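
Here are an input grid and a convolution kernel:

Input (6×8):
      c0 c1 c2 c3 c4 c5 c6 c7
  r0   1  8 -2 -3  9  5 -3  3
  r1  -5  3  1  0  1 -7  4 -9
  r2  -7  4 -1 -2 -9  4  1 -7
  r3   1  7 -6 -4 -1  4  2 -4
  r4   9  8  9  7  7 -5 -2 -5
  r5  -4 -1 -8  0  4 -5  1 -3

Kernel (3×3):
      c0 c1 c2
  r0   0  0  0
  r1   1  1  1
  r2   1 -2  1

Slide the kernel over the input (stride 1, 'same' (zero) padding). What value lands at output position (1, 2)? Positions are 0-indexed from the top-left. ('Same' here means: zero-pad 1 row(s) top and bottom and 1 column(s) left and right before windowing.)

8

The receptive field on the zero-padded input at this output position is [8 -2 -3 / 3 1 0 / 4 -1 -2]. Elementwise product with the kernel and sum: 3·1 + 1·1 + 0·1 + 4·1 + -1·-2 + -2·1.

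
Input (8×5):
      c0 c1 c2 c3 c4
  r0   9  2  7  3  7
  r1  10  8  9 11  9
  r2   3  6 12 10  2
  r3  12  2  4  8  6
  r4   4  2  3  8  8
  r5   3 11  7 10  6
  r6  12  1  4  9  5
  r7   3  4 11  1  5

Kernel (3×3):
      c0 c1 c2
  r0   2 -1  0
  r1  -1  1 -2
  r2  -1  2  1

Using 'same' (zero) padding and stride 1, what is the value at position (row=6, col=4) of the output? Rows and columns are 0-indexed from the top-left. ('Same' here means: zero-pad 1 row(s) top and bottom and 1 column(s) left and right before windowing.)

19

The receptive field on the zero-padded input at this output position is [10 6 0 / 9 5 0 / 1 5 0]. Elementwise product with the kernel and sum: 10·2 + 6·-1 + 9·-1 + 5·1 + 0·-2 + 1·-1 + 5·2 + 0·1.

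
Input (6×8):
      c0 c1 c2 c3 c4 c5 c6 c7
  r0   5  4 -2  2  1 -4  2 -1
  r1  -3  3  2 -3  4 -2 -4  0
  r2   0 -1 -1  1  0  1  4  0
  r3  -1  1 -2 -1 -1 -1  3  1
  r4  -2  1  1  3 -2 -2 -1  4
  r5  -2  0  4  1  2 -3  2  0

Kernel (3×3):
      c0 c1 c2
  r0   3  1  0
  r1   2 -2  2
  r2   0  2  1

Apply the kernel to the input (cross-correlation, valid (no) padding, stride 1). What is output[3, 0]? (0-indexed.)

-2

The receptive field on the input at this output position is [-1 1 -2 / -2 1 1 / -2 0 4]. Elementwise product with the kernel and sum: -1·3 + 1·1 + -2·2 + 1·-2 + 1·2 + 0·2 + 4·1.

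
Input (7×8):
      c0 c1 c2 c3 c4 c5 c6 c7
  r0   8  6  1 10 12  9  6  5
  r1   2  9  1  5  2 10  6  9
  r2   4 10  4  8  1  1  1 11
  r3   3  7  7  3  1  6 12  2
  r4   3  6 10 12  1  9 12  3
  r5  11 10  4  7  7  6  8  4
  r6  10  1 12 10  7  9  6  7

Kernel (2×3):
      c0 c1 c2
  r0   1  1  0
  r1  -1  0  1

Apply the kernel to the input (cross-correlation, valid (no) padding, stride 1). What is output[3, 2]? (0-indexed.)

1

The receptive field on the input at this output position is [7 3 1 / 10 12 1]. Elementwise product with the kernel and sum: 7·1 + 3·1 + 10·-1 + 1·1.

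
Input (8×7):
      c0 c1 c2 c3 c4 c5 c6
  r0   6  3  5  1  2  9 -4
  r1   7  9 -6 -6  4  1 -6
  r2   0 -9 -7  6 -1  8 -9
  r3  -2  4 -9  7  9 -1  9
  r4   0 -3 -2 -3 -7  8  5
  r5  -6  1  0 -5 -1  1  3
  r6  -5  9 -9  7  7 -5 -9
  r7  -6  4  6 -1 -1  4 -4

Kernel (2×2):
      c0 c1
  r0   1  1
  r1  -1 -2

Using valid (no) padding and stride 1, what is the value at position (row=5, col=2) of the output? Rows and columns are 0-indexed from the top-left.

-10

The receptive field on the input at this output position is [0 -5 / -9 7]. Elementwise product with the kernel and sum: 0·1 + -5·1 + -9·-1 + 7·-2.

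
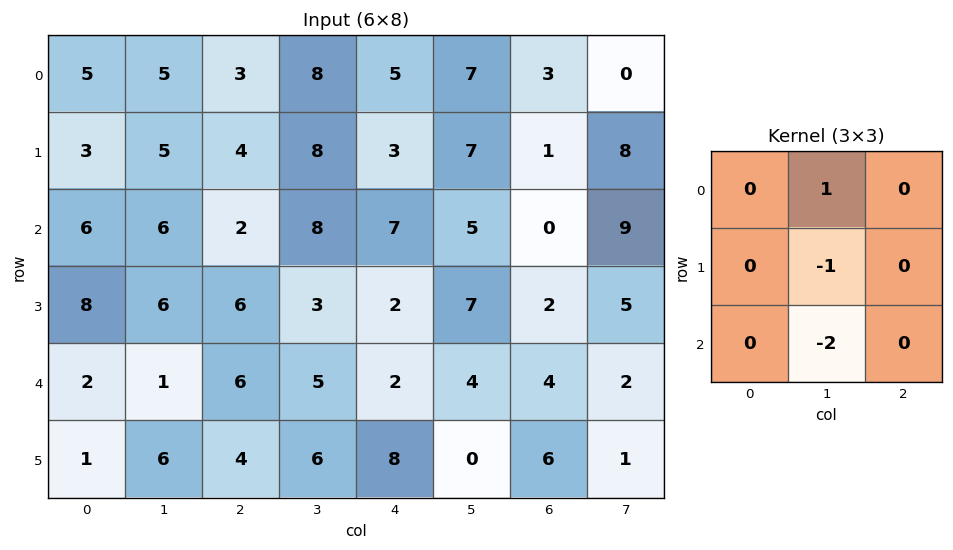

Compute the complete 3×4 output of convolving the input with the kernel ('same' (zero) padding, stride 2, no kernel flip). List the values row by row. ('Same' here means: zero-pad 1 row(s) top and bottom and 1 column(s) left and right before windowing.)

Output[0,0]: The receptive field on the zero-padded input at this output position is [0 0 0 / 0 5 5 / 0 3 5]. Elementwise product with the kernel and sum: 0·1 + 5·-1 + 3·-2.

-11 -11 -11 -5
-19 -10 -8 -3
4 -8 -16 -14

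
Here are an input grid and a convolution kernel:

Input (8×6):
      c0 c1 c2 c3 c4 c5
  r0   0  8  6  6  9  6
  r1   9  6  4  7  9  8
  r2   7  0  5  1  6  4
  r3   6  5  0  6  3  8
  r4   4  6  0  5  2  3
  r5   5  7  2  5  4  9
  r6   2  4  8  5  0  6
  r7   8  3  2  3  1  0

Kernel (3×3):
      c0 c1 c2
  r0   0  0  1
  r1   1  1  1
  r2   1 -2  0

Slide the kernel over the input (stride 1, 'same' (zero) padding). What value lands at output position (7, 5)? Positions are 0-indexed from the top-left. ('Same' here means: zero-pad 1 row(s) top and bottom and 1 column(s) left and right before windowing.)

The receptive field on the zero-padded input at this output position is [0 6 0 / 1 0 0 / 0 0 0]. Elementwise product with the kernel and sum: 0·1 + 1·1 + 0·1 + 0·1 + 0·1 + 0·-2.

1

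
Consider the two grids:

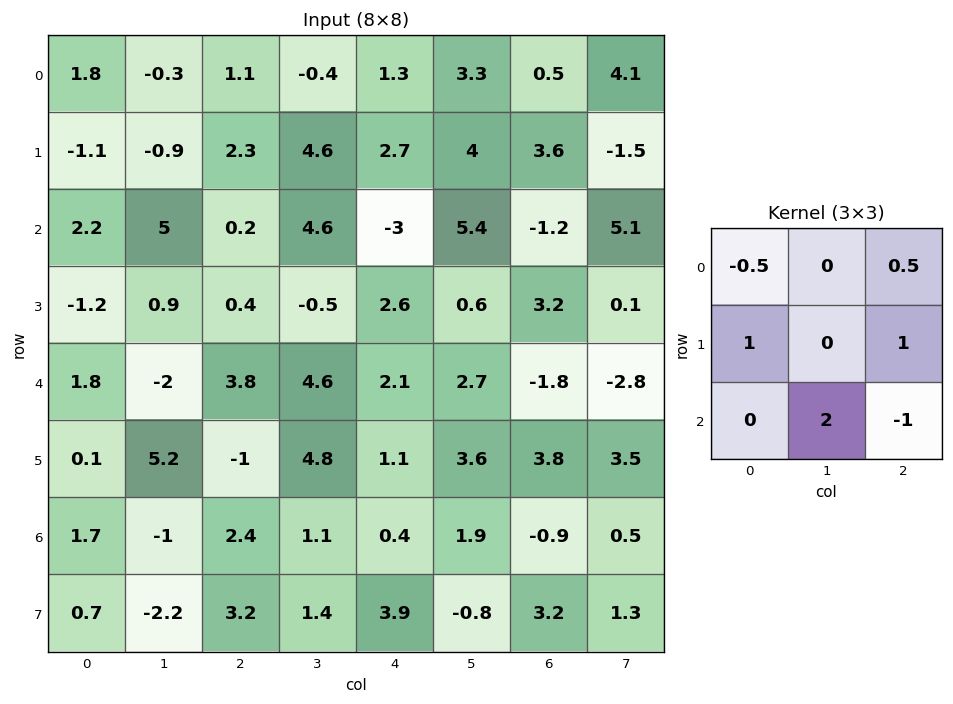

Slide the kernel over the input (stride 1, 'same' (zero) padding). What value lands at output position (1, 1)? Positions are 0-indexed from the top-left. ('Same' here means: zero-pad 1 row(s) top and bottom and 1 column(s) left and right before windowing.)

The receptive field on the zero-padded input at this output position is [1.8 -0.3 1.1 / -1.1 -0.9 2.3 / 2.2 5 0.2]. Elementwise product with the kernel and sum: 1.8·-0.5 + 1.1·0.5 + -1.1·1 + 2.3·1 + 5·2 + 0.2·-1.

10.65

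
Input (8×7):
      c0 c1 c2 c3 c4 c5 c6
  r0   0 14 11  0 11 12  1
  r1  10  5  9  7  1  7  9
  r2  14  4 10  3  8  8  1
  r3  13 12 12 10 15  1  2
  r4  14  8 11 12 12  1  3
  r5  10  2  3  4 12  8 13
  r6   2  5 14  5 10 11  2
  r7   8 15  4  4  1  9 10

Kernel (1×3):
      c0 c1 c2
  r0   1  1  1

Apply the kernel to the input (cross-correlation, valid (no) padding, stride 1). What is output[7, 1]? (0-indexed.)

23

The receptive field on the input at this output position is [15 4 4]. Elementwise product with the kernel and sum: 15·1 + 4·1 + 4·1.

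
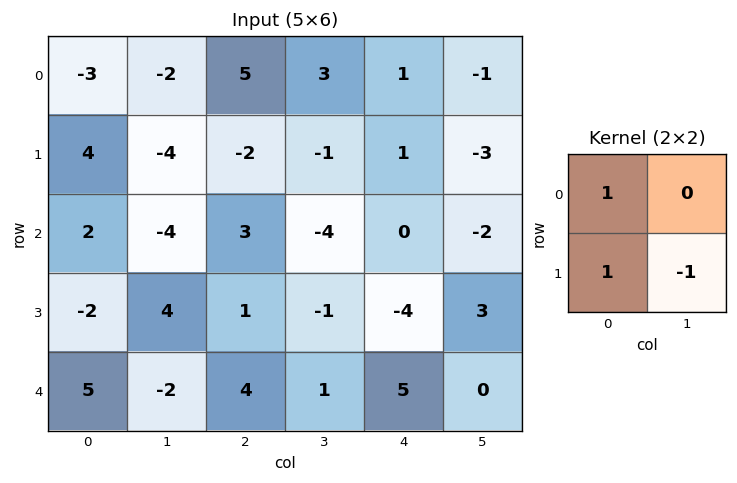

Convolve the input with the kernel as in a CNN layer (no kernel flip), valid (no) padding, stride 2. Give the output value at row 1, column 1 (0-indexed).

5

The receptive field on the input at this output position is [3 -4 / 1 -1]. Elementwise product with the kernel and sum: 3·1 + 1·1 + -1·-1.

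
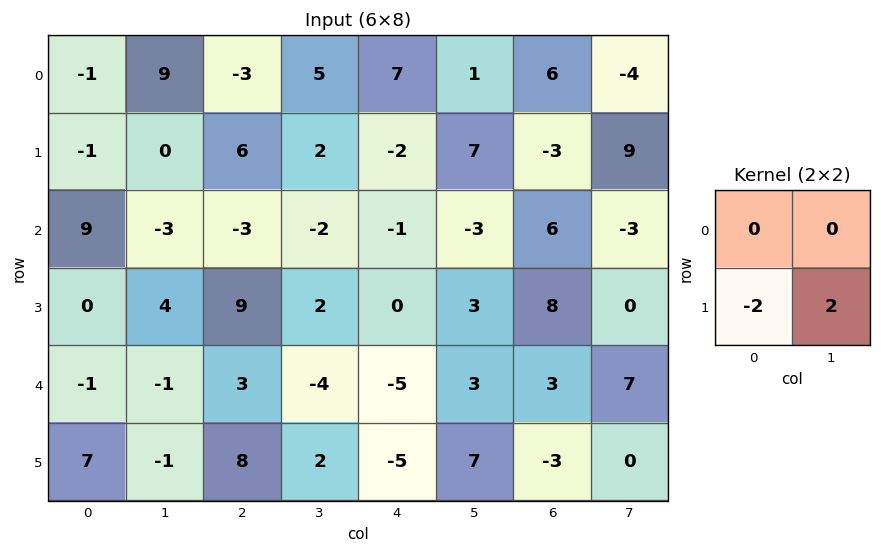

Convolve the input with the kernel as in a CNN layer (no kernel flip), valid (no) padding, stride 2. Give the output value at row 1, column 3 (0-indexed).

-16

The receptive field on the input at this output position is [6 -3 / 8 0]. Elementwise product with the kernel and sum: 8·-2 + 0·2.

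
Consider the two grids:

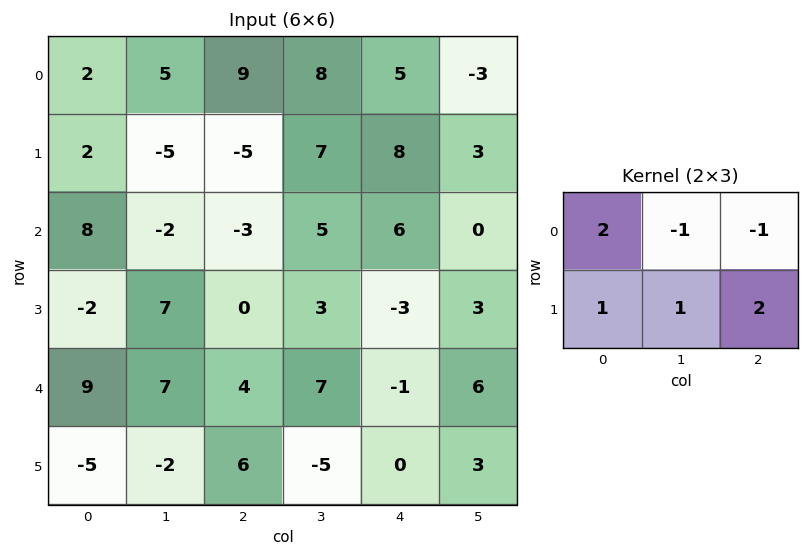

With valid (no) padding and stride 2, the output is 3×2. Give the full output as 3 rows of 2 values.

-23 23
26 -20
12 3

Output[0,0]: The receptive field on the input at this output position is [2 5 9 / 2 -5 -5]. Elementwise product with the kernel and sum: 2·2 + 5·-1 + 9·-1 + 2·1 + -5·1 + -5·2.
Output[0,1]: The receptive field on the input at this output position is [9 8 5 / -5 7 8]. Elementwise product with the kernel and sum: 9·2 + 8·-1 + 5·-1 + -5·1 + 7·1 + 8·2.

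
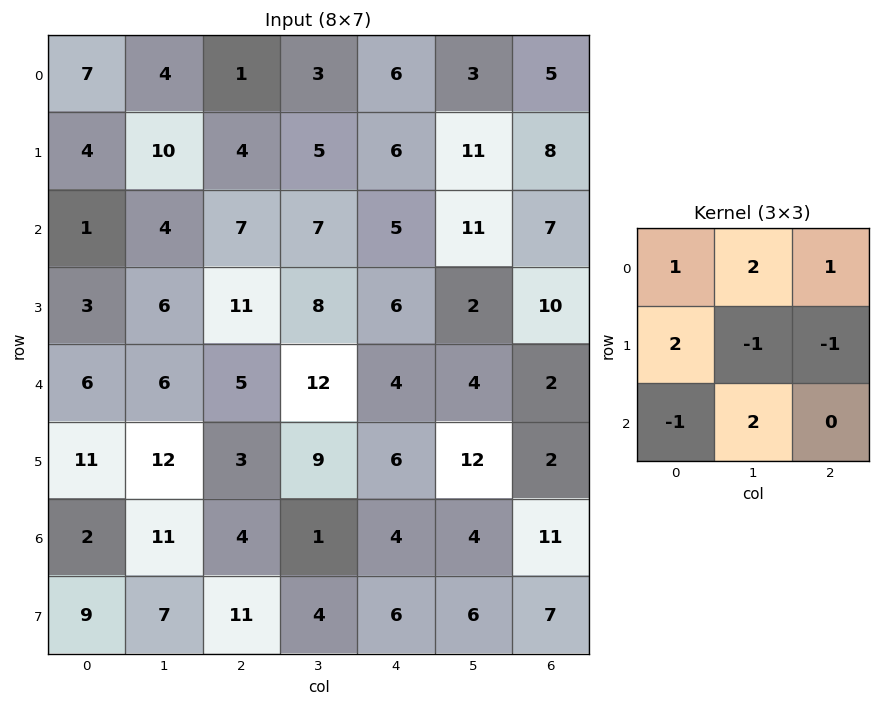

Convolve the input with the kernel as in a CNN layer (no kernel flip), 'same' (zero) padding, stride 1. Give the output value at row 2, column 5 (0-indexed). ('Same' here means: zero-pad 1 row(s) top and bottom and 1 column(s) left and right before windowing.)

The receptive field on the zero-padded input at this output position is [6 11 8 / 5 11 7 / 6 2 10]. Elementwise product with the kernel and sum: 6·1 + 11·2 + 8·1 + 5·2 + 11·-1 + 7·-1 + 6·-1 + 2·2.

26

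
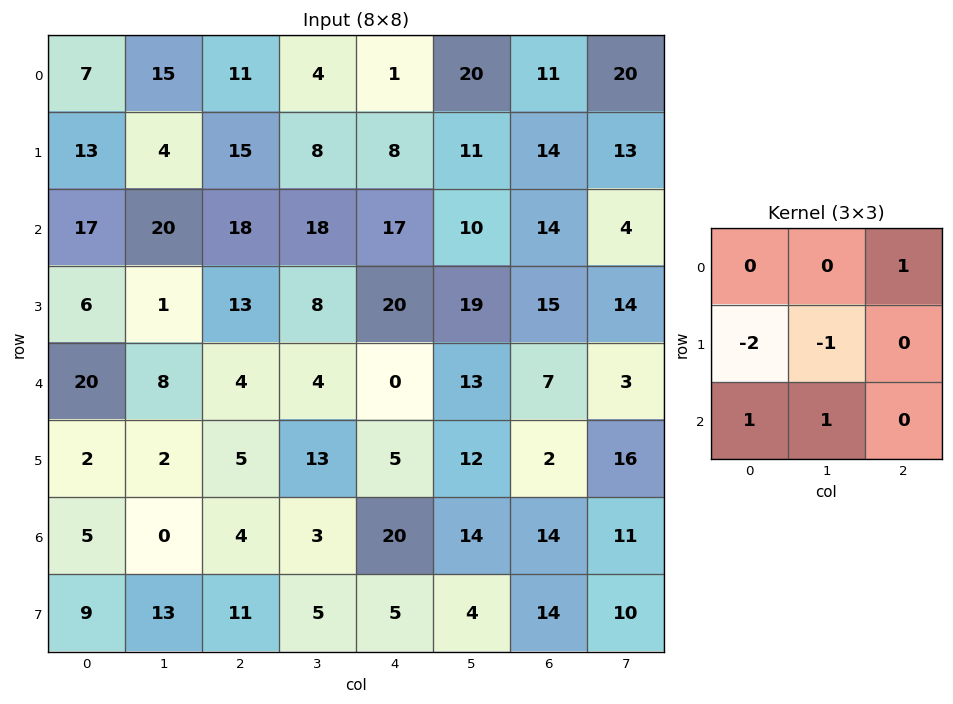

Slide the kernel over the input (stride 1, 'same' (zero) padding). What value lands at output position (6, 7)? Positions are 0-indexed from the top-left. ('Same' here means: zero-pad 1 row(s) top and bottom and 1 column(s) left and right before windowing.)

-15

The receptive field on the zero-padded input at this output position is [2 16 0 / 14 11 0 / 14 10 0]. Elementwise product with the kernel and sum: 0·1 + 14·-2 + 11·-1 + 14·1 + 10·1.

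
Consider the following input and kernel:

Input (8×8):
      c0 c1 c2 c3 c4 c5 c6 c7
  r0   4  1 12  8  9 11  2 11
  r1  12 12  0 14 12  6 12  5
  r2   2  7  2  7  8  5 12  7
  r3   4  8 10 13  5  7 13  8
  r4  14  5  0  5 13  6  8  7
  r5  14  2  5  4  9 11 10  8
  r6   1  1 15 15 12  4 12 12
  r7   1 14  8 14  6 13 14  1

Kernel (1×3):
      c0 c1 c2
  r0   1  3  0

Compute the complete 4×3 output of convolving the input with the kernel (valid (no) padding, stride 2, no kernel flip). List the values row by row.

Output[0,0]: The receptive field on the input at this output position is [4 1 12]. Elementwise product with the kernel and sum: 4·1 + 1·3.

7 36 42
23 23 23
29 15 31
4 60 24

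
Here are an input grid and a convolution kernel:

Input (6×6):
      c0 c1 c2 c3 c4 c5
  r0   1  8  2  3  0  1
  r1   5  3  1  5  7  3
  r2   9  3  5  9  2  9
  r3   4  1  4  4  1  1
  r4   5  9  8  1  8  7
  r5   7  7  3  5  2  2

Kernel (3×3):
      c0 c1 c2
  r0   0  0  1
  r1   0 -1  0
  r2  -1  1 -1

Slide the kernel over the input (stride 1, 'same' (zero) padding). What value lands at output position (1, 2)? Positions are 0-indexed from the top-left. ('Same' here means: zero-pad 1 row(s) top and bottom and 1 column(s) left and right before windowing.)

-5

The receptive field on the zero-padded input at this output position is [8 2 3 / 3 1 5 / 3 5 9]. Elementwise product with the kernel and sum: 3·1 + 1·-1 + 3·-1 + 5·1 + 9·-1.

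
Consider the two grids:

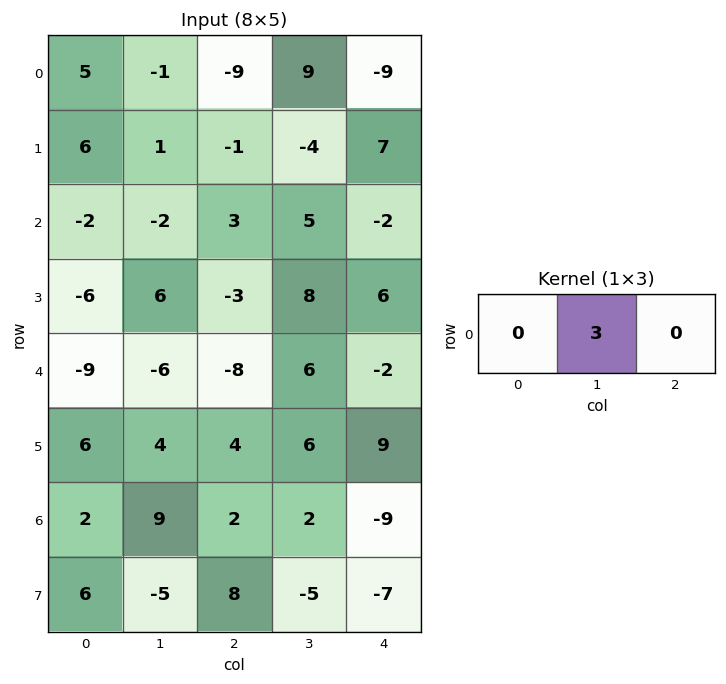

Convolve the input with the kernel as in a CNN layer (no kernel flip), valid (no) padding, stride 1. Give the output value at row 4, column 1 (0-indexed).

-24

The receptive field on the input at this output position is [-6 -8 6]. Elementwise product with the kernel and sum: -8·3.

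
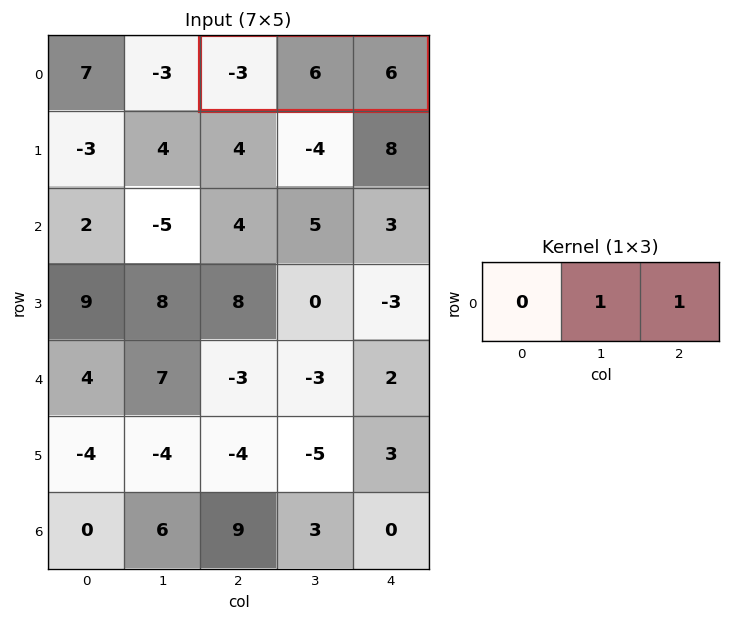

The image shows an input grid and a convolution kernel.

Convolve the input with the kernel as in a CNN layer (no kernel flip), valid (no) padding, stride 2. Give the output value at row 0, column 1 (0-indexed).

12

The receptive field on the input at this output position is [-3 6 6]. Elementwise product with the kernel and sum: 6·1 + 6·1.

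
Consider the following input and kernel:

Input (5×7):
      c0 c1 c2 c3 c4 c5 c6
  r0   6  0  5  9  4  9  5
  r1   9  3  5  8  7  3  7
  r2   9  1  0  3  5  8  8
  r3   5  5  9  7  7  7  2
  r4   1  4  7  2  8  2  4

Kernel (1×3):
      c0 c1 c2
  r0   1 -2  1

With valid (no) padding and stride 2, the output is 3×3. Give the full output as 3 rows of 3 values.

Output[0,0]: The receptive field on the input at this output position is [6 0 5]. Elementwise product with the kernel and sum: 6·1 + 0·-2 + 5·1.

11 -9 -9
7 -1 -3
0 11 8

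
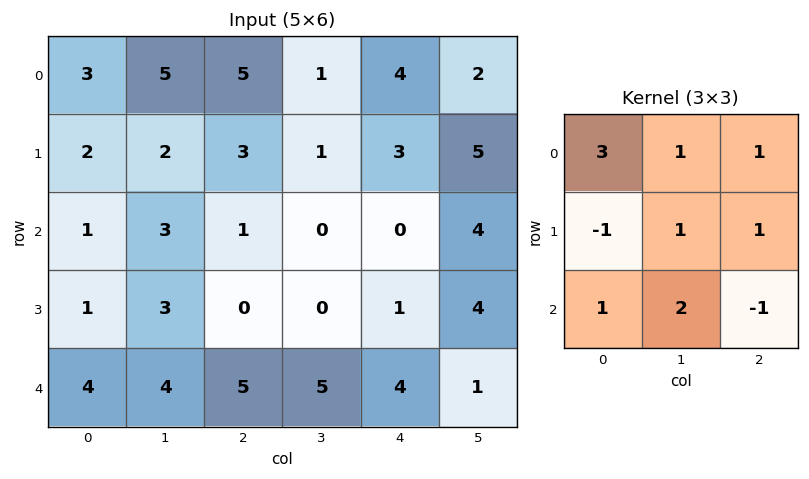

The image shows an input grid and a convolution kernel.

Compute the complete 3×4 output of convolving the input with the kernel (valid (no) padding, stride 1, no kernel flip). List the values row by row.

Output[0,0]: The receptive field on the input at this output position is [3 5 5 / 2 2 3 / 1 3 1]. Elementwise product with the kernel and sum: 3·3 + 5·1 + 5·1 + 2·-1 + 2·1 + 3·1 + 1·1 + 3·2 + 1·-1.
Output[0,1]: The receptive field on the input at this output position is [5 5 1 / 2 3 1 / 3 1 0]. Elementwise product with the kernel and sum: 5·3 + 5·1 + 1·1 + 2·-1 + 3·1 + 1·1 + 3·1 + 1·2 + 0·-1.

28 28 22 12
21 11 11 13
16 16 15 21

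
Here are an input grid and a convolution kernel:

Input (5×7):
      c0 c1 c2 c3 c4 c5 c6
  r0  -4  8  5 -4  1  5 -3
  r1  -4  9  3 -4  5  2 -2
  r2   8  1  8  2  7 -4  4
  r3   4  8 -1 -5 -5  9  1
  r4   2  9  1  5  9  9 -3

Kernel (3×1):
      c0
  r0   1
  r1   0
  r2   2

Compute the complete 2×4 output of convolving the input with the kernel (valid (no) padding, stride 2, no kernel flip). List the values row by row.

12 21 15 5
12 10 25 -2

Output[0,0]: The receptive field on the input at this output position is [-4 / -4 / 8]. Elementwise product with the kernel and sum: -4·1 + 8·2.
Output[0,1]: The receptive field on the input at this output position is [5 / 3 / 8]. Elementwise product with the kernel and sum: 5·1 + 8·2.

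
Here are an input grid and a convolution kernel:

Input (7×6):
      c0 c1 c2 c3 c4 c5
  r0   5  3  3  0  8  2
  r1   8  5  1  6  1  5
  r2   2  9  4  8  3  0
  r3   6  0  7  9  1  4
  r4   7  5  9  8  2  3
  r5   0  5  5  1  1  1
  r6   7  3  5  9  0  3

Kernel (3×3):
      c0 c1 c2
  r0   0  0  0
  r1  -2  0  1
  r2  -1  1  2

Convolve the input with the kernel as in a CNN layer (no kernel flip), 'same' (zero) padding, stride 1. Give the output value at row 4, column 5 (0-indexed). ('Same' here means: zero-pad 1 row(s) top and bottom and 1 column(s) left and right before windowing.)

The receptive field on the zero-padded input at this output position is [1 4 0 / 2 3 0 / 1 1 0]. Elementwise product with the kernel and sum: 2·-2 + 0·1 + 1·-1 + 1·1 + 0·2.

-4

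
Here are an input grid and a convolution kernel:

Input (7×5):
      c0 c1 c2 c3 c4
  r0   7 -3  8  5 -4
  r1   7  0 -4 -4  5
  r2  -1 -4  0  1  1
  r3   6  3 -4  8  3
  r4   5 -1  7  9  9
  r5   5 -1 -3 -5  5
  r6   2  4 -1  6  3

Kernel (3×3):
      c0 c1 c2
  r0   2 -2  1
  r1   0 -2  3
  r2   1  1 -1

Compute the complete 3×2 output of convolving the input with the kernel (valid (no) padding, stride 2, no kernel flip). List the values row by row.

11 25
-15 -1
19 32

Output[0,0]: The receptive field on the input at this output position is [7 -3 8 / 7 0 -4 / -1 -4 0]. Elementwise product with the kernel and sum: 7·2 + -3·-2 + 8·1 + 0·-2 + -4·3 + -1·1 + -4·1 + 0·-1.
Output[0,1]: The receptive field on the input at this output position is [8 5 -4 / -4 -4 5 / 0 1 1]. Elementwise product with the kernel and sum: 8·2 + 5·-2 + -4·1 + -4·-2 + 5·3 + 0·1 + 1·1 + 1·-1.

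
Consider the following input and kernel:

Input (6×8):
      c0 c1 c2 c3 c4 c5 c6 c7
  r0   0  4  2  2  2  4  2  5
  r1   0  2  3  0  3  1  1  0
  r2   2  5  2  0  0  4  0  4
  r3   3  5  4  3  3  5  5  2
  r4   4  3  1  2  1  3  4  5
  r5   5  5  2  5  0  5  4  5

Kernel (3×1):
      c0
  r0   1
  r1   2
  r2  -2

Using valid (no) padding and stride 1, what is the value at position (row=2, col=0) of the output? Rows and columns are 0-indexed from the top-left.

0

The receptive field on the input at this output position is [2 / 3 / 4]. Elementwise product with the kernel and sum: 2·1 + 3·2 + 4·-2.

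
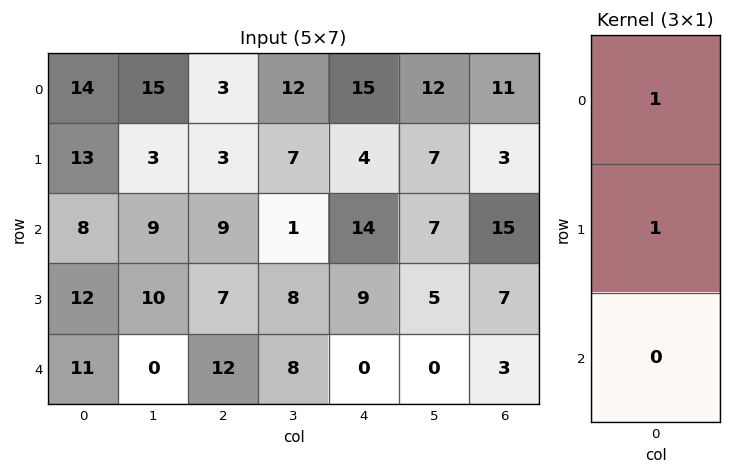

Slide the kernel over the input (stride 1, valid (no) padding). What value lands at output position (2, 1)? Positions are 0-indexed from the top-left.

The receptive field on the input at this output position is [9 / 10 / 0]. Elementwise product with the kernel and sum: 9·1 + 10·1.

19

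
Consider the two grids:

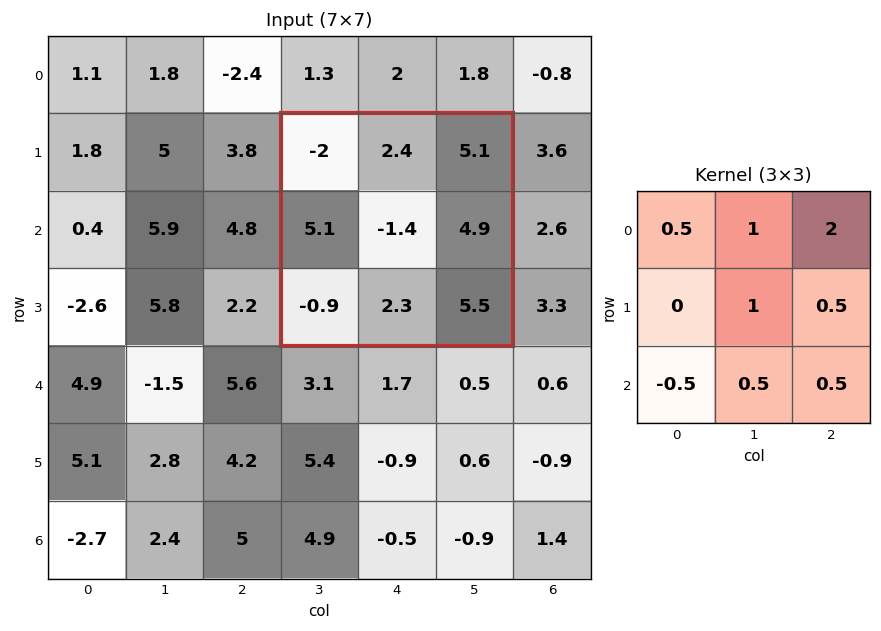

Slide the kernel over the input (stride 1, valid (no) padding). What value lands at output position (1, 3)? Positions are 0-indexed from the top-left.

The receptive field on the input at this output position is [-2 2.4 5.1 / 5.1 -1.4 4.9 / -0.9 2.3 5.5]. Elementwise product with the kernel and sum: -2·0.5 + 2.4·1 + 5.1·2 + -1.4·1 + 4.9·0.5 + -0.9·-0.5 + 2.3·0.5 + 5.5·0.5.

17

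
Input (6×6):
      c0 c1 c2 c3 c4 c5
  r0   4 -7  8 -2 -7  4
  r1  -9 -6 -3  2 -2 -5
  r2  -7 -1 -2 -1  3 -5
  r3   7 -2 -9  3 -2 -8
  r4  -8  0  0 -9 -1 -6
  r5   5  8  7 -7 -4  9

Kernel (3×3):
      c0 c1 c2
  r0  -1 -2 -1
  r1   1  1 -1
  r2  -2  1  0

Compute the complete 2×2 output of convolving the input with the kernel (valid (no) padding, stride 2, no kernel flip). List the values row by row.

Output[0,0]: The receptive field on the input at this output position is [4 -7 8 / -9 -6 -3 / -7 -1 -2]. Elementwise product with the kernel and sum: 4·-1 + -7·-2 + 8·-1 + -9·1 + -6·1 + -3·-1 + -7·-2 + -1·1.
Output[0,1]: The receptive field on the input at this output position is [8 -2 -7 / -3 2 -2 / -2 -1 3]. Elementwise product with the kernel and sum: 8·-1 + -2·-2 + -7·-1 + -3·1 + 2·1 + -2·-1 + -2·-2 + -1·1.

3 7
41 -12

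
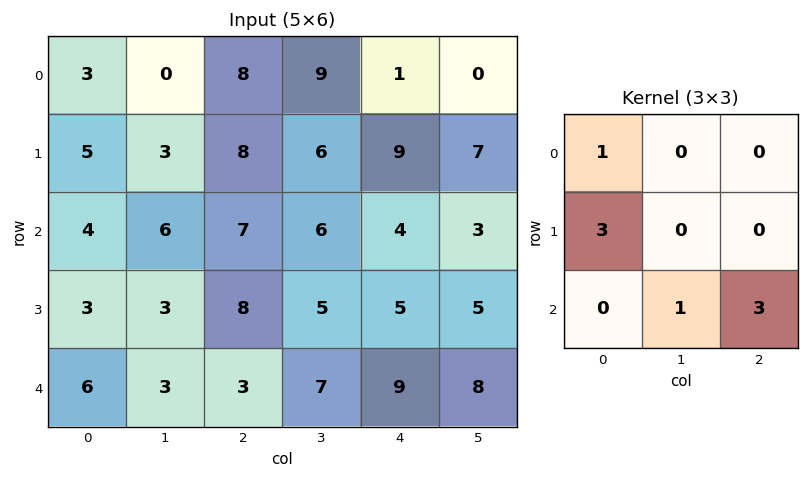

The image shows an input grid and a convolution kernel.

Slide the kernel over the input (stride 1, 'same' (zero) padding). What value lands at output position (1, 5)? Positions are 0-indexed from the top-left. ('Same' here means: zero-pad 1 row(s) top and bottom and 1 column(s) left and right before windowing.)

The receptive field on the zero-padded input at this output position is [1 0 0 / 9 7 0 / 4 3 0]. Elementwise product with the kernel and sum: 1·1 + 9·3 + 3·1 + 0·3.

31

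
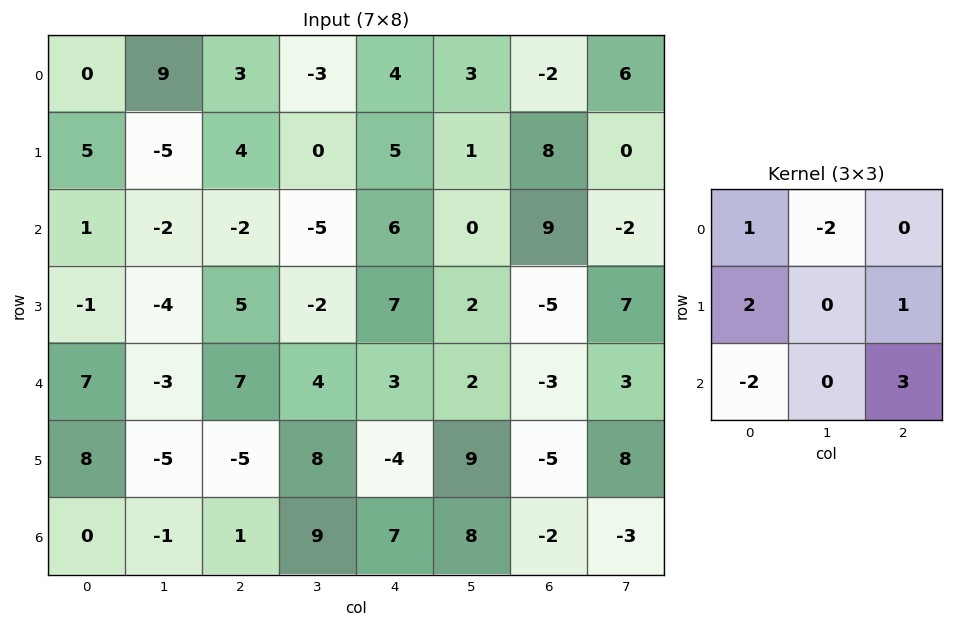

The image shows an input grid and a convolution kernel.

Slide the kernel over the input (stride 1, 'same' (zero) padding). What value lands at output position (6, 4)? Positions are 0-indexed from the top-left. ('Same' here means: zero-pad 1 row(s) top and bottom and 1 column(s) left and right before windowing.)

42

The receptive field on the zero-padded input at this output position is [8 -4 9 / 9 7 8 / 0 0 0]. Elementwise product with the kernel and sum: 8·1 + -4·-2 + 9·2 + 8·1 + 0·-2 + 0·3.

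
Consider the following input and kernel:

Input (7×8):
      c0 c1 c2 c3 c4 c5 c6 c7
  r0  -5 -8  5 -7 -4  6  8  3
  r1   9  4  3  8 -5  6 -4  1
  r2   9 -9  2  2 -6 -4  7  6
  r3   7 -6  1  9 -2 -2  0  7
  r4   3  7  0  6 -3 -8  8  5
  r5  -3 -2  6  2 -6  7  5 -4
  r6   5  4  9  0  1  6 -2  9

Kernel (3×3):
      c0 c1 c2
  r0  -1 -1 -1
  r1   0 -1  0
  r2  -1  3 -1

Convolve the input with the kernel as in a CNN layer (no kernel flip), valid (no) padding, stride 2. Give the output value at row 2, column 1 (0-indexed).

-15

The receptive field on the input at this output position is [0 6 -3 / 6 2 -6 / 9 0 1]. Elementwise product with the kernel and sum: 0·-1 + 6·-1 + -3·-1 + 2·-1 + 9·-1 + 0·3 + 1·-1.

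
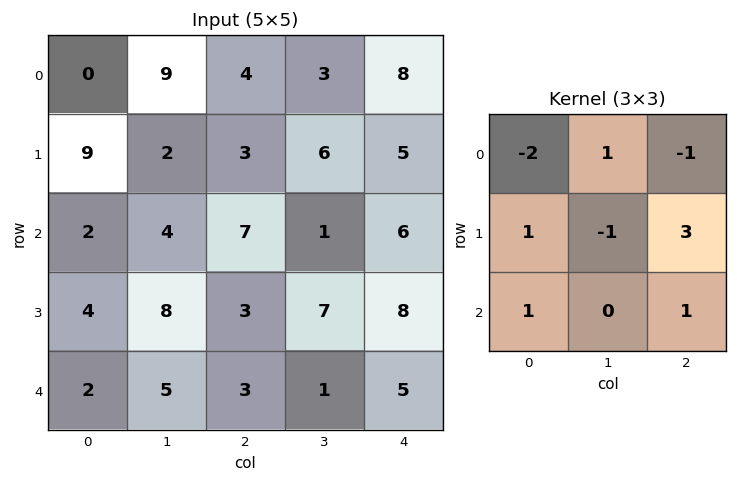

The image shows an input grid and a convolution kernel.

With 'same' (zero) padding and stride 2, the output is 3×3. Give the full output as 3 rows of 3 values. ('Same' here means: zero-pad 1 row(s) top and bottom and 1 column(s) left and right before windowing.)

29 22 1
25 8 -5
9 -15 -10

Output[0,0]: The receptive field on the zero-padded input at this output position is [0 0 0 / 0 0 9 / 0 9 2]. Elementwise product with the kernel and sum: 0·-2 + 0·1 + 0·-1 + 0·1 + 0·-1 + 9·3 + 0·1 + 2·1.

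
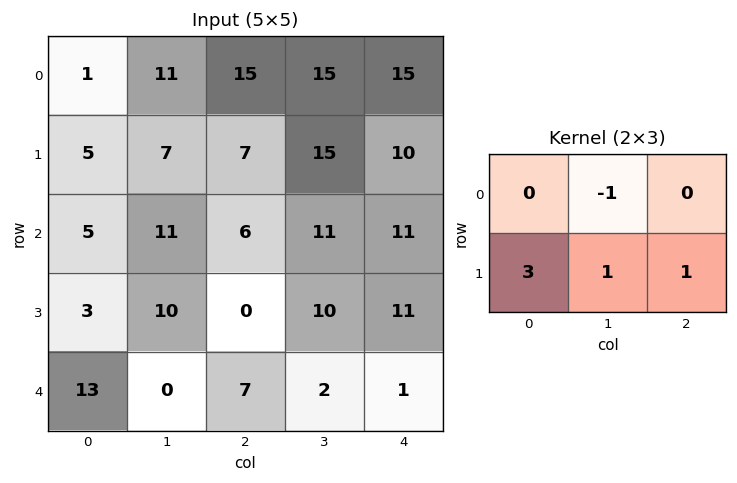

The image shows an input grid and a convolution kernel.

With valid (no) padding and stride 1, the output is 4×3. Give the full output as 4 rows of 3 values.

Output[0,0]: The receptive field on the input at this output position is [1 11 15 / 5 7 7]. Elementwise product with the kernel and sum: 11·-1 + 5·3 + 7·1 + 7·1.
Output[0,1]: The receptive field on the input at this output position is [11 15 15 / 7 7 15]. Elementwise product with the kernel and sum: 15·-1 + 7·3 + 7·1 + 15·1.

18 28 31
25 43 25
8 34 10
36 9 14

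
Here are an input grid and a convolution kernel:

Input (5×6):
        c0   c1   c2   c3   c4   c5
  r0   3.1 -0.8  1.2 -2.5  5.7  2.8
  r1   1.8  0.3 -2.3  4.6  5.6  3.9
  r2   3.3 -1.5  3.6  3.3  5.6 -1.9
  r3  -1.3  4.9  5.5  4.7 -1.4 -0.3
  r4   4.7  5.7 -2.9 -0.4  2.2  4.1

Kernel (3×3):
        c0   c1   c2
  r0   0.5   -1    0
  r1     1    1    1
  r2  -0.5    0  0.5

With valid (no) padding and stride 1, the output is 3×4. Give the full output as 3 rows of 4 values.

Output[0,0]: The receptive field on the input at this output position is [3.1 -0.8 1.2 / 1.8 0.3 -2.3 / 3.3 -1.5 3.6]. Elementwise product with the kernel and sum: 3.1·0.5 + -0.8·-1 + 1.8·1 + 0.3·1 + -2.3·1 + 3.3·-0.5 + 3.6·0.5.
Output[0,1]: The receptive field on the input at this output position is [-0.8 1.2 -2.5 / 0.3 -2.3 4.6 / -1.5 3.6 3.3]. Elementwise product with the kernel and sum: -0.8·0.5 + 1.2·-1 + 0.3·1 + -2.3·1 + 4.6·1 + -1.5·-0.5 + 3.3·0.5.

2.3 3.4 12 4.55
9.4 7.75 3.3 1.2
8.45 7.7 9.85 1.3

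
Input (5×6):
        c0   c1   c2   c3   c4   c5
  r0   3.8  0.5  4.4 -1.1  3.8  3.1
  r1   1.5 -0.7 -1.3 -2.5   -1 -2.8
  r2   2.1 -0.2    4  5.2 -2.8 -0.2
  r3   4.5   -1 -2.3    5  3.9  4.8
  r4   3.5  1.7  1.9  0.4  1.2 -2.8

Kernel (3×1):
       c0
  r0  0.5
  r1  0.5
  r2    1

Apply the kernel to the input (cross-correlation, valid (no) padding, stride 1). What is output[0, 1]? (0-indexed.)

The receptive field on the input at this output position is [0.5 / -0.7 / -0.2]. Elementwise product with the kernel and sum: 0.5·0.5 + -0.7·0.5 + -0.2·1.

-0.3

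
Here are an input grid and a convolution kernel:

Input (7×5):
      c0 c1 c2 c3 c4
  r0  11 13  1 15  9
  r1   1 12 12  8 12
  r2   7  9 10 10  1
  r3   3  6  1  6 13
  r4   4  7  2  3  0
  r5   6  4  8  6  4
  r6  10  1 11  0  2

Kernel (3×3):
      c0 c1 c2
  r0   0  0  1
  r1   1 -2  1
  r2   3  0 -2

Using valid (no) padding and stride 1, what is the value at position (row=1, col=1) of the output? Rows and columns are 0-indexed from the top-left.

The receptive field on the input at this output position is [12 12 8 / 9 10 10 / 6 1 6]. Elementwise product with the kernel and sum: 8·1 + 9·1 + 10·-2 + 10·1 + 6·3 + 6·-2.

13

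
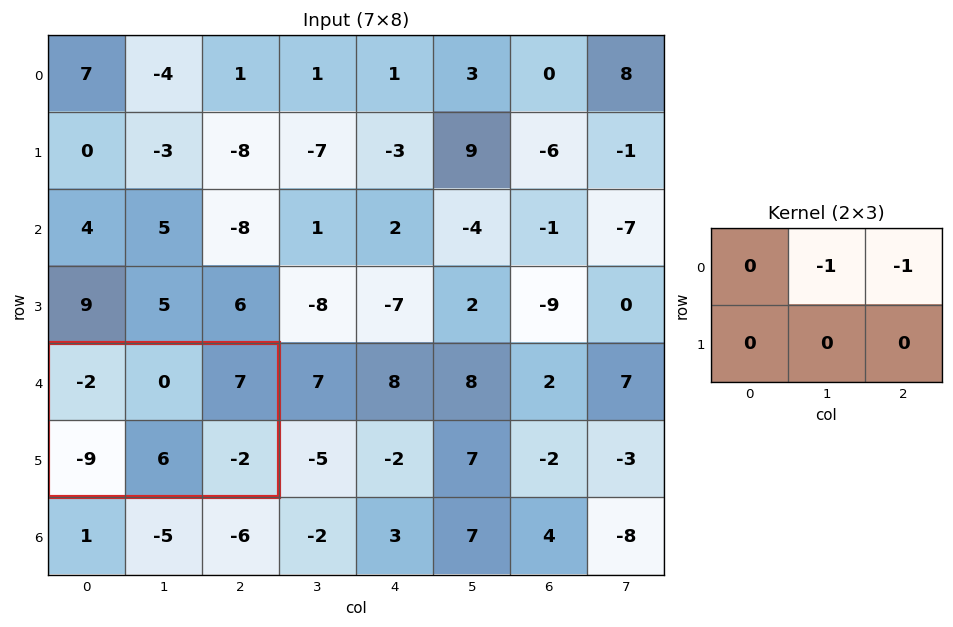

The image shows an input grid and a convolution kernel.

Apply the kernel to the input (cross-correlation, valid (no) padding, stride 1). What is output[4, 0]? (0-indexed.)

-7

The receptive field on the input at this output position is [-2 0 7 / -9 6 -2]. Elementwise product with the kernel and sum: 0·-1 + 7·-1.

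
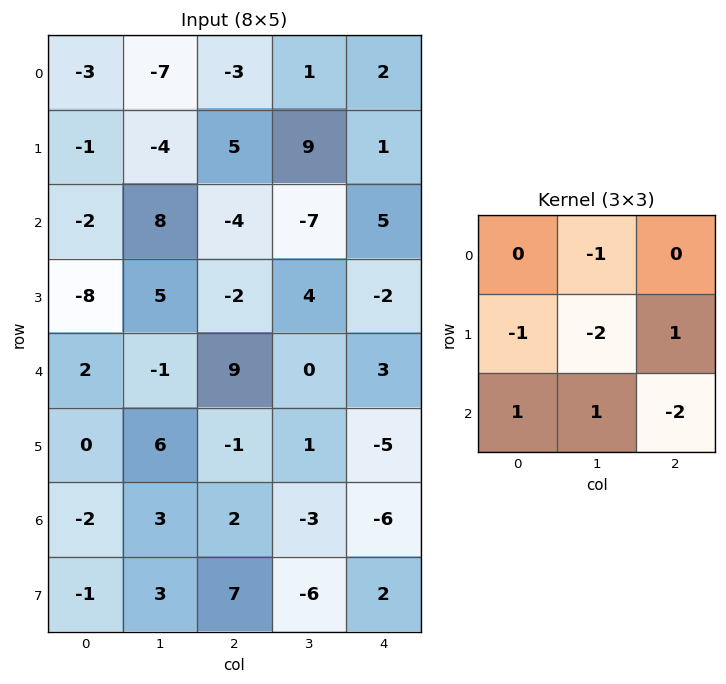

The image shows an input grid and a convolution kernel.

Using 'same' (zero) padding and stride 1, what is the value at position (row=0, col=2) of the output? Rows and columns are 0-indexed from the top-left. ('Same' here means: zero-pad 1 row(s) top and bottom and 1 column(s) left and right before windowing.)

-3

The receptive field on the zero-padded input at this output position is [0 0 0 / -7 -3 1 / -4 5 9]. Elementwise product with the kernel and sum: 0·-1 + -7·-1 + -3·-2 + 1·1 + -4·1 + 5·1 + 9·-2.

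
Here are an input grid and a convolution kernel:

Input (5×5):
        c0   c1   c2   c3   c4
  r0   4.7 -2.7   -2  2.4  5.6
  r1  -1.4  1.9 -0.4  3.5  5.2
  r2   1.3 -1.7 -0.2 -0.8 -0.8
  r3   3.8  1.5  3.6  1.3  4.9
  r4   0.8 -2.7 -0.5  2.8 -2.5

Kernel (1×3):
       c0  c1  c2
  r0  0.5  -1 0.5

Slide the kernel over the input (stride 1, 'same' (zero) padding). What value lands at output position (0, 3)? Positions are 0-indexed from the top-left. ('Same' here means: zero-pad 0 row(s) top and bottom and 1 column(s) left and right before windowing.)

The receptive field on the zero-padded input at this output position is [-2 2.4 5.6]. Elementwise product with the kernel and sum: -2·0.5 + 2.4·-1 + 5.6·0.5.

-0.6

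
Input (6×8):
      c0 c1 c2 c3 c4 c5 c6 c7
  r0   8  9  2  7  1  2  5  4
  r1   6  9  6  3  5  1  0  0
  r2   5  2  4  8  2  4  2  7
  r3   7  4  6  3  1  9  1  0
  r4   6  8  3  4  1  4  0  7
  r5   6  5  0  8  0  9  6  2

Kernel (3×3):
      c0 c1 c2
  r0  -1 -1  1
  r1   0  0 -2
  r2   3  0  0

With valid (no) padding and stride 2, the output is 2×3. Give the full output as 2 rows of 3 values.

-12 -6 8
3 -3 -3

Output[0,0]: The receptive field on the input at this output position is [8 9 2 / 6 9 6 / 5 2 4]. Elementwise product with the kernel and sum: 8·-1 + 9·-1 + 2·1 + 6·-2 + 5·3.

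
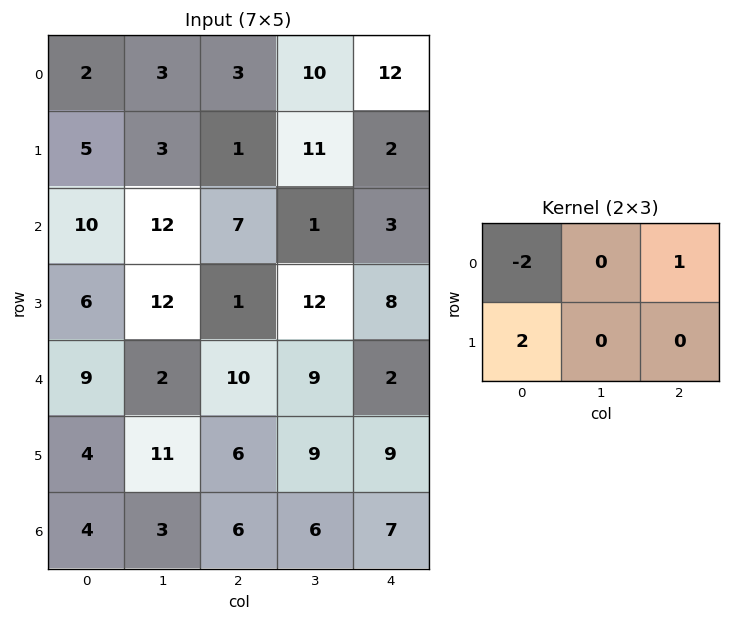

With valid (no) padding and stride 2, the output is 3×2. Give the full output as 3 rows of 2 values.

9 8
-1 -9
0 -6

Output[0,0]: The receptive field on the input at this output position is [2 3 3 / 5 3 1]. Elementwise product with the kernel and sum: 2·-2 + 3·1 + 5·2.
Output[0,1]: The receptive field on the input at this output position is [3 10 12 / 1 11 2]. Elementwise product with the kernel and sum: 3·-2 + 12·1 + 1·2.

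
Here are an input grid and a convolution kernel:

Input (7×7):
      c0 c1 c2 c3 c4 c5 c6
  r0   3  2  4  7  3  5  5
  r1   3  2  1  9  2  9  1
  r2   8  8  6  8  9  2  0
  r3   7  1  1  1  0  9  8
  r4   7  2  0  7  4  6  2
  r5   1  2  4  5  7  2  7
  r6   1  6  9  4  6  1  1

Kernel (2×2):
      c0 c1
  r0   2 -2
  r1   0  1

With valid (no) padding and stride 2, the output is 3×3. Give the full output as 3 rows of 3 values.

4 3 5
1 -3 23
12 -9 -2

Output[0,0]: The receptive field on the input at this output position is [3 2 / 3 2]. Elementwise product with the kernel and sum: 3·2 + 2·-2 + 2·1.
Output[0,1]: The receptive field on the input at this output position is [4 7 / 1 9]. Elementwise product with the kernel and sum: 4·2 + 7·-2 + 9·1.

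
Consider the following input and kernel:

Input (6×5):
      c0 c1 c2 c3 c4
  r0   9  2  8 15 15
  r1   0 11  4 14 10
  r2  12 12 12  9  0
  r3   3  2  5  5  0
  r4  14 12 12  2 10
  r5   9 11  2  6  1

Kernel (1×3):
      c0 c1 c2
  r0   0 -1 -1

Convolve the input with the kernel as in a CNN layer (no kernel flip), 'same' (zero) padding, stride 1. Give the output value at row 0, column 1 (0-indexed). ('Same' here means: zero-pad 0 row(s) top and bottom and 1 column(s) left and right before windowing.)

-10

The receptive field on the zero-padded input at this output position is [9 2 8]. Elementwise product with the kernel and sum: 2·-1 + 8·-1.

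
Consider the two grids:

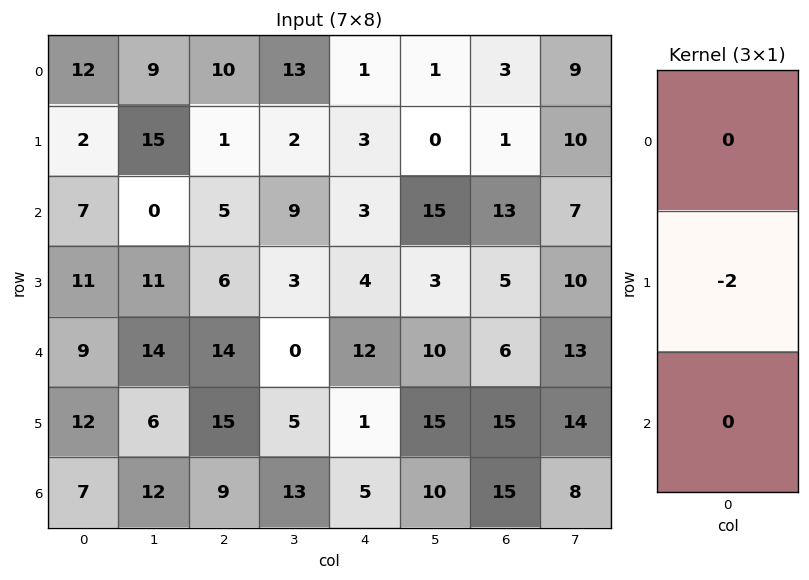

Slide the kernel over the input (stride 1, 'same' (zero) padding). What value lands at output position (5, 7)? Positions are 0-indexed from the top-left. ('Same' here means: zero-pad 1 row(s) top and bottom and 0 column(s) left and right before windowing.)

The receptive field on the zero-padded input at this output position is [13 / 14 / 8]. Elementwise product with the kernel and sum: 14·-2.

-28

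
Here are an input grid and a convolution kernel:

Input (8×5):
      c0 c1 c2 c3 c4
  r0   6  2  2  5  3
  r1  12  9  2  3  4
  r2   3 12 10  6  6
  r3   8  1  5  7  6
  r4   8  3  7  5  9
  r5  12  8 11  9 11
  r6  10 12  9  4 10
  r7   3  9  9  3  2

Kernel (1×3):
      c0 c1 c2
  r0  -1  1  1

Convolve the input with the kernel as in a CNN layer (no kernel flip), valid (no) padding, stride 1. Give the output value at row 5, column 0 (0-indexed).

7

The receptive field on the input at this output position is [12 8 11]. Elementwise product with the kernel and sum: 12·-1 + 8·1 + 11·1.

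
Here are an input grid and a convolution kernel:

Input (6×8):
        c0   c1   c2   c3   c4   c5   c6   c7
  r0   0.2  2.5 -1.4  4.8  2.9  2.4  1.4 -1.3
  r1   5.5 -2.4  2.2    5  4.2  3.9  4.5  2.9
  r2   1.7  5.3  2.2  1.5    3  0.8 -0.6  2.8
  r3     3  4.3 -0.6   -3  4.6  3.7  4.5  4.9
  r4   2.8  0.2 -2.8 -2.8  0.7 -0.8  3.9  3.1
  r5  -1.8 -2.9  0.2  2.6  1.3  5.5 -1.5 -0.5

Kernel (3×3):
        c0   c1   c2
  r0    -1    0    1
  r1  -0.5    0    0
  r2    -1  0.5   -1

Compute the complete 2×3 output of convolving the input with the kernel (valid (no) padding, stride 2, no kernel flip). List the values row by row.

Output[0,0]: The receptive field on the input at this output position is [0.2 2.5 -1.4 / 5.5 -2.4 2.2 / 1.7 5.3 2.2]. Elementwise product with the kernel and sum: 0.2·-1 + -1.4·1 + 5.5·-0.5 + 1.7·-1 + 5.3·0.5 + 2.2·-1.
Output[0,1]: The receptive field on the input at this output position is [-1.4 4.8 2.9 / 2.2 5 4.2 / 2.2 1.5 3]. Elementwise product with the kernel and sum: -1.4·-1 + 2.9·1 + 2.2·-0.5 + 2.2·-1 + 1.5·0.5 + 3·-1.

-5.6 -1.25 -5.6
-0.9 1.8 -10.9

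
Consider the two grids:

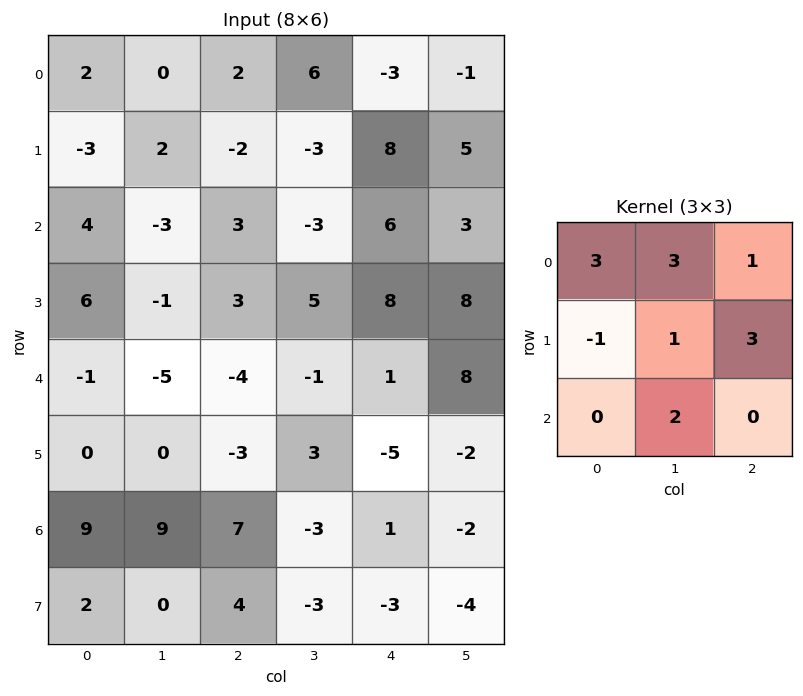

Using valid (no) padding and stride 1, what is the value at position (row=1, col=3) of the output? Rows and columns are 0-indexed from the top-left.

The receptive field on the input at this output position is [-3 8 5 / -3 6 3 / 5 8 8]. Elementwise product with the kernel and sum: -3·3 + 8·3 + 5·1 + -3·-1 + 6·1 + 3·3 + 8·2.

54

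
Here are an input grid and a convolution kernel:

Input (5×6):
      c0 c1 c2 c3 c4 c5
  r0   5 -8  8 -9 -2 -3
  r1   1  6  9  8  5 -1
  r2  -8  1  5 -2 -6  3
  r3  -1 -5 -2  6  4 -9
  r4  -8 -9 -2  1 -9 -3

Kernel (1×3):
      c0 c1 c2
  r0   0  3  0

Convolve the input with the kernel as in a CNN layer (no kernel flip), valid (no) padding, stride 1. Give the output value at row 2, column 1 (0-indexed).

15

The receptive field on the input at this output position is [1 5 -2]. Elementwise product with the kernel and sum: 5·3.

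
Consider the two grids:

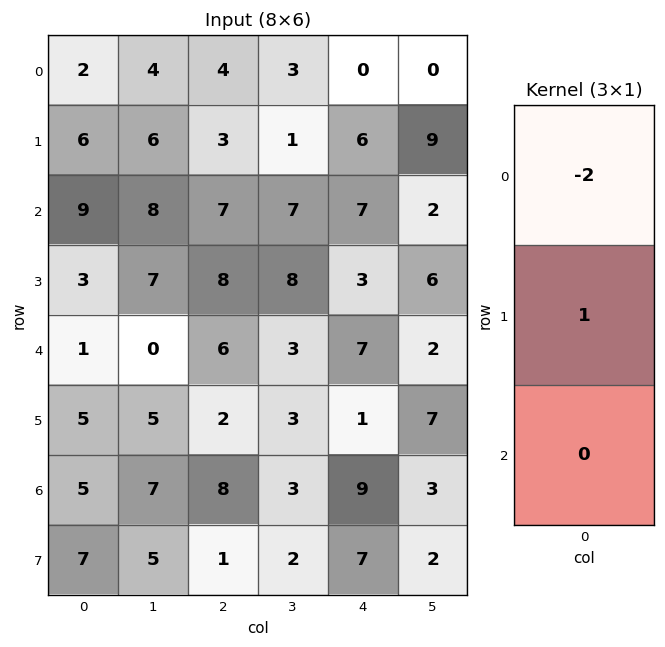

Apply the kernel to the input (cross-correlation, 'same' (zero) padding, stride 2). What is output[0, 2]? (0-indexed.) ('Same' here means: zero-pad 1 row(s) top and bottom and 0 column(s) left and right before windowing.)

The receptive field on the zero-padded input at this output position is [0 / 0 / 6]. Elementwise product with the kernel and sum: 0·-2 + 0·1.

0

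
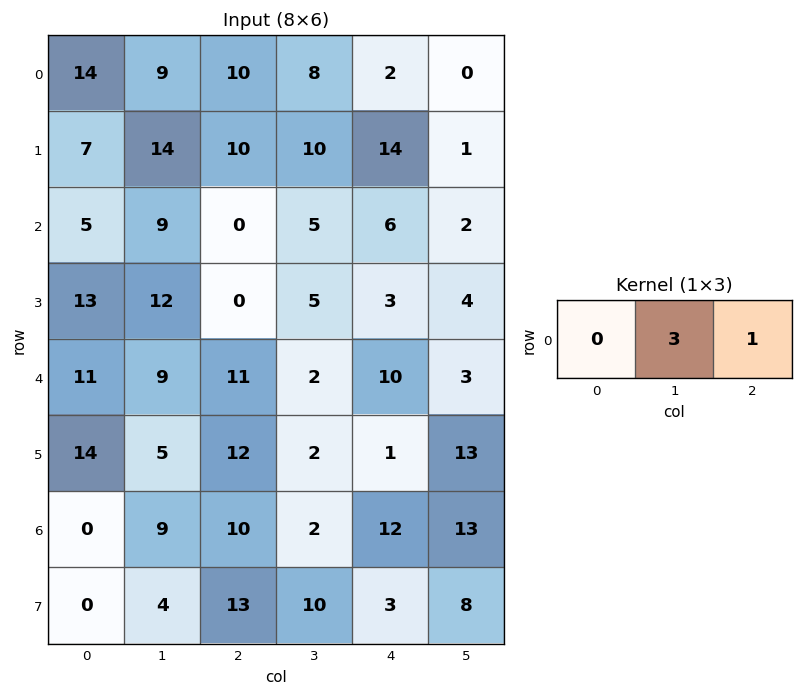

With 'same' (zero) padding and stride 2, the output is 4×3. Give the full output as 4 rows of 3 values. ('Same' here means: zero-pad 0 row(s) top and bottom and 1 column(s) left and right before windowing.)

51 38 6
24 5 20
42 35 33
9 32 49

Output[0,0]: The receptive field on the zero-padded input at this output position is [0 14 9]. Elementwise product with the kernel and sum: 14·3 + 9·1.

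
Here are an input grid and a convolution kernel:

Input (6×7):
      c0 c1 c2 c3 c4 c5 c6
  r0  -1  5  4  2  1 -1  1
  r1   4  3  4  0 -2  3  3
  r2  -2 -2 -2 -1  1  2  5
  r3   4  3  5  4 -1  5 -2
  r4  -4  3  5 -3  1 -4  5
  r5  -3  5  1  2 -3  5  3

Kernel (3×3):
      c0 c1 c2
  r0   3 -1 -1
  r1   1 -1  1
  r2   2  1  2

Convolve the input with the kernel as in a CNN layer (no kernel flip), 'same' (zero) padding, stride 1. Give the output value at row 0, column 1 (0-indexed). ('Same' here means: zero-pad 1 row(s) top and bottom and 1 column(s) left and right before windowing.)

The receptive field on the zero-padded input at this output position is [0 0 0 / -1 5 4 / 4 3 4]. Elementwise product with the kernel and sum: 0·3 + 0·-1 + 0·-1 + -1·1 + 5·-1 + 4·1 + 4·2 + 3·1 + 4·2.

17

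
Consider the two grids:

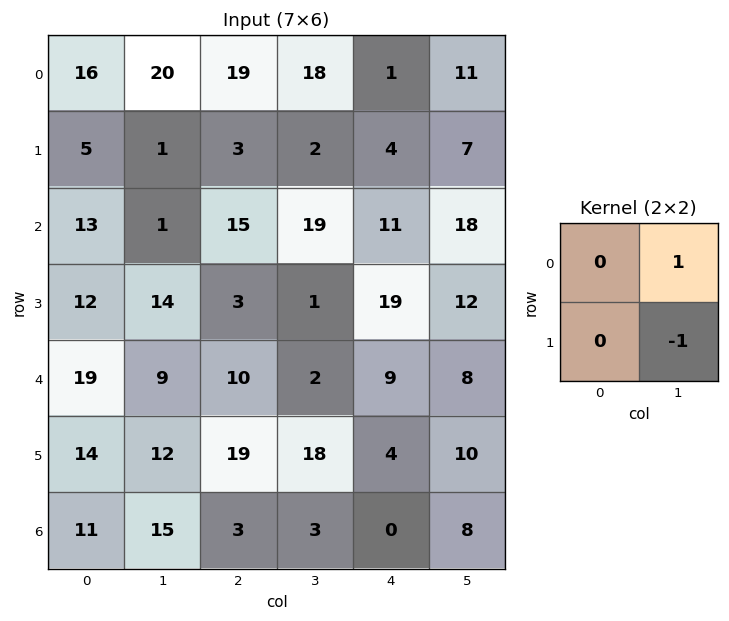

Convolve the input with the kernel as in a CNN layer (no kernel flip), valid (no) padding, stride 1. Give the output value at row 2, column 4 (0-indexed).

The receptive field on the input at this output position is [11 18 / 19 12]. Elementwise product with the kernel and sum: 18·1 + 12·-1.

6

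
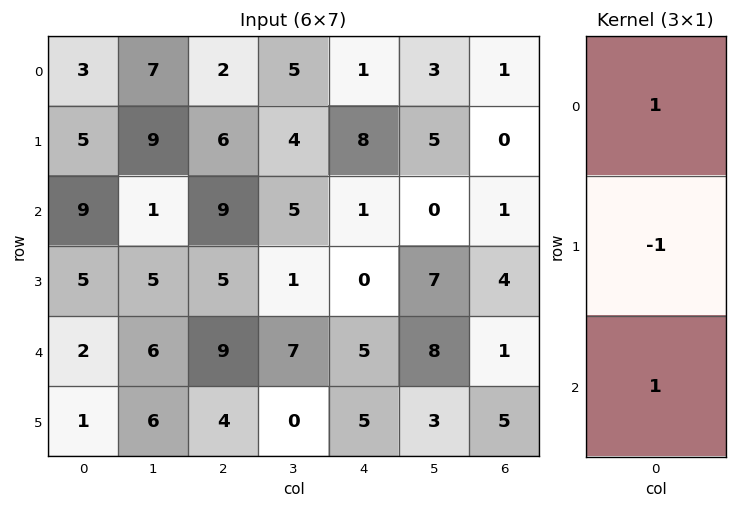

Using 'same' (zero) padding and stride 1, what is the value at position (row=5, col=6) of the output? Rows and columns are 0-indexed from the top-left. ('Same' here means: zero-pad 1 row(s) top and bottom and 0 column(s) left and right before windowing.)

-4

The receptive field on the zero-padded input at this output position is [1 / 5 / 0]. Elementwise product with the kernel and sum: 1·1 + 5·-1 + 0·1.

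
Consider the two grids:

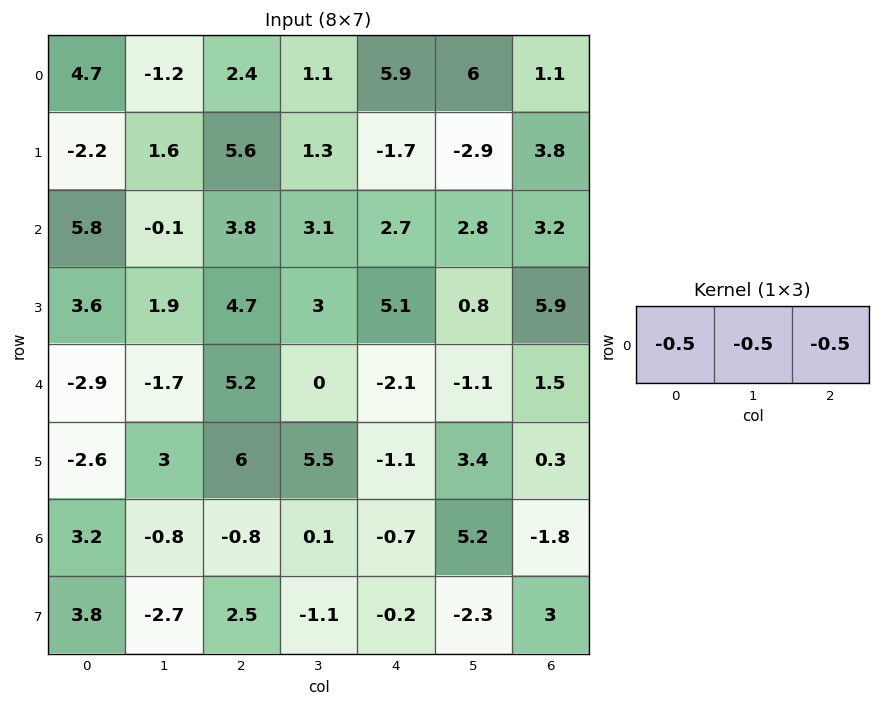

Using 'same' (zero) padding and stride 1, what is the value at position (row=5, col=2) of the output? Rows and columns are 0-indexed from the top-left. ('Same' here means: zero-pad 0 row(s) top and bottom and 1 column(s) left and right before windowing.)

The receptive field on the zero-padded input at this output position is [3 6 5.5]. Elementwise product with the kernel and sum: 3·-0.5 + 6·-0.5 + 5.5·-0.5.

-7.25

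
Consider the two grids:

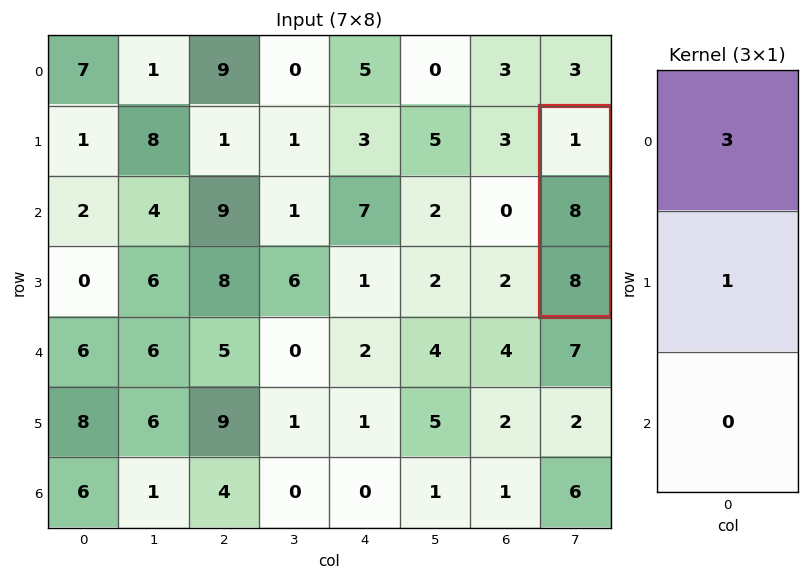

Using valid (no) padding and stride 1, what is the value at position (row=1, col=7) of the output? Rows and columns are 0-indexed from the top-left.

11

The receptive field on the input at this output position is [1 / 8 / 8]. Elementwise product with the kernel and sum: 1·3 + 8·1.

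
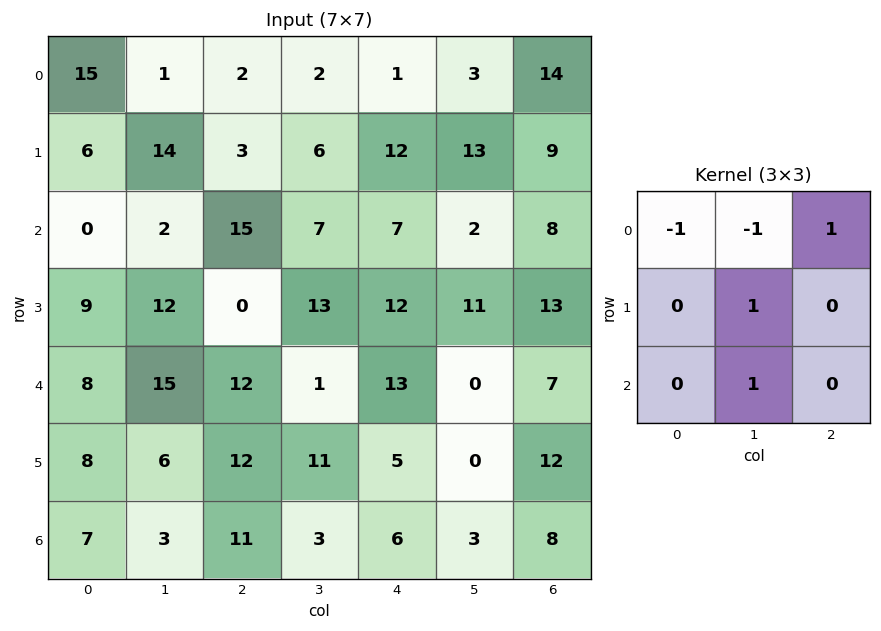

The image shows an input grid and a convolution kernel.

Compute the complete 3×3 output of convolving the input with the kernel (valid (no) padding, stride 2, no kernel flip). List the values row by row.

2 10 25
40 -1 10
-2 14 -3

Output[0,0]: The receptive field on the input at this output position is [15 1 2 / 6 14 3 / 0 2 15]. Elementwise product with the kernel and sum: 15·-1 + 1·-1 + 2·1 + 14·1 + 2·1.
Output[0,1]: The receptive field on the input at this output position is [2 2 1 / 3 6 12 / 15 7 7]. Elementwise product with the kernel and sum: 2·-1 + 2·-1 + 1·1 + 6·1 + 7·1.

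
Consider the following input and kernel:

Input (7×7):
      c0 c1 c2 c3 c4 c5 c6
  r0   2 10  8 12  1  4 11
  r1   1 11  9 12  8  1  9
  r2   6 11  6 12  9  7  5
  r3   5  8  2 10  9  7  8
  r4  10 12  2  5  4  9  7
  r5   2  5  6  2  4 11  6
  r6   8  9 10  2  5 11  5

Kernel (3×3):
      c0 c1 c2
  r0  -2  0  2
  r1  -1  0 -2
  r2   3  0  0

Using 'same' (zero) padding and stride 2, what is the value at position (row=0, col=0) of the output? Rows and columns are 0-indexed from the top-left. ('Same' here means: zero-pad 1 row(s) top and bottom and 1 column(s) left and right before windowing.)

The receptive field on the zero-padded input at this output position is [0 0 0 / 0 2 10 / 0 1 11]. Elementwise product with the kernel and sum: 0·-2 + 0·2 + 0·-1 + 10·-2 + 0·3.

-20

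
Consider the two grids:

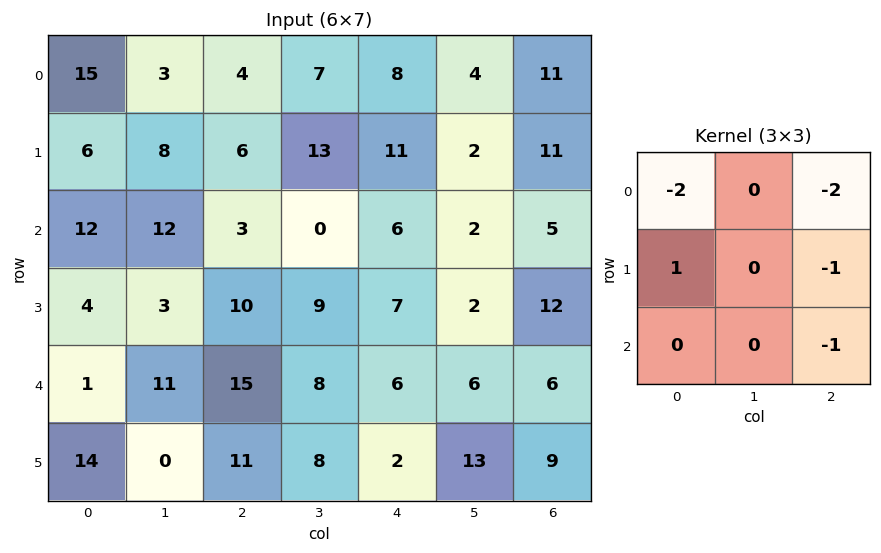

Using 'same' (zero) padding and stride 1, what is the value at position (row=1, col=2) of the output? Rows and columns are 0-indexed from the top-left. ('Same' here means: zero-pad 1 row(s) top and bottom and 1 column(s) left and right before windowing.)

-25

The receptive field on the zero-padded input at this output position is [3 4 7 / 8 6 13 / 12 3 0]. Elementwise product with the kernel and sum: 3·-2 + 7·-2 + 8·1 + 13·-1 + 0·-1.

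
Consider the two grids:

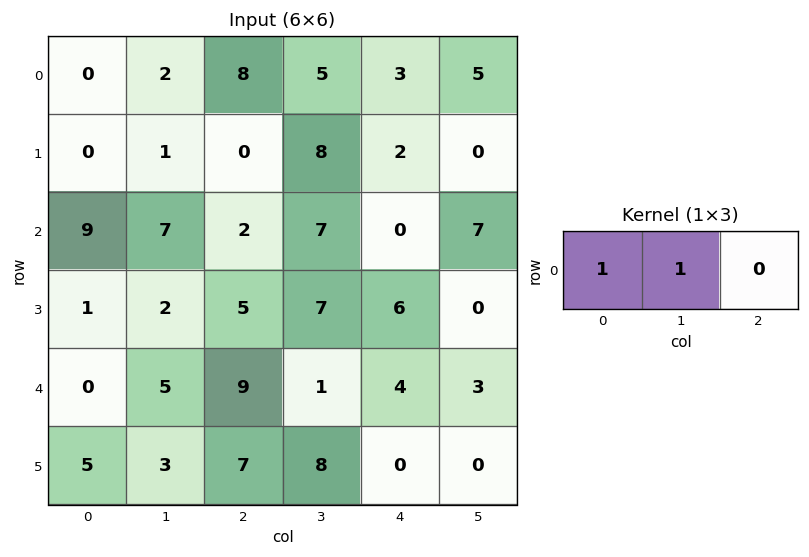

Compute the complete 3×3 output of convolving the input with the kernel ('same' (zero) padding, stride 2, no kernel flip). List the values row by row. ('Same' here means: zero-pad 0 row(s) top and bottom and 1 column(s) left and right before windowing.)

Output[0,0]: The receptive field on the zero-padded input at this output position is [0 0 2]. Elementwise product with the kernel and sum: 0·1 + 0·1.

0 10 8
9 9 7
0 14 5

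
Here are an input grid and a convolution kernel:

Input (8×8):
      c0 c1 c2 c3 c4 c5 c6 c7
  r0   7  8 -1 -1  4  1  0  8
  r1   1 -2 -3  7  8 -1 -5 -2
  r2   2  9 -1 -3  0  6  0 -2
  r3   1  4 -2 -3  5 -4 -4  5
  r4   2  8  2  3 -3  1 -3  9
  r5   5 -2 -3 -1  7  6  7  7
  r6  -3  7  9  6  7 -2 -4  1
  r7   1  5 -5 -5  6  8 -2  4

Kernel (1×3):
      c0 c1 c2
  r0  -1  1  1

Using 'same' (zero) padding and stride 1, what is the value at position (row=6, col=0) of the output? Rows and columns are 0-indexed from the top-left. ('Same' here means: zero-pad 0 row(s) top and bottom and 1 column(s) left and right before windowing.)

The receptive field on the zero-padded input at this output position is [0 -3 7]. Elementwise product with the kernel and sum: 0·-1 + -3·1 + 7·1.

4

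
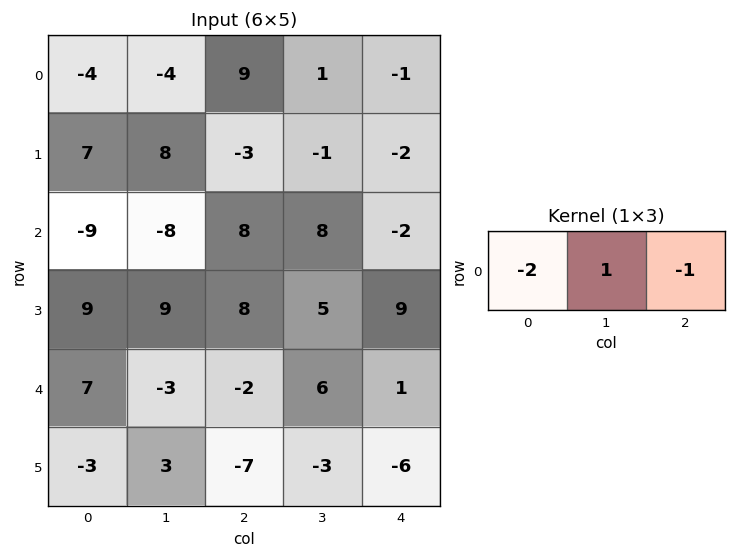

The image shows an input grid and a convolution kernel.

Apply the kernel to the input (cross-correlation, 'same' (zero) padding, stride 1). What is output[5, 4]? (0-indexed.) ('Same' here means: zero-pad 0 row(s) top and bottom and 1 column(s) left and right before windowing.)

The receptive field on the zero-padded input at this output position is [-3 -6 0]. Elementwise product with the kernel and sum: -3·-2 + -6·1 + 0·-1.

0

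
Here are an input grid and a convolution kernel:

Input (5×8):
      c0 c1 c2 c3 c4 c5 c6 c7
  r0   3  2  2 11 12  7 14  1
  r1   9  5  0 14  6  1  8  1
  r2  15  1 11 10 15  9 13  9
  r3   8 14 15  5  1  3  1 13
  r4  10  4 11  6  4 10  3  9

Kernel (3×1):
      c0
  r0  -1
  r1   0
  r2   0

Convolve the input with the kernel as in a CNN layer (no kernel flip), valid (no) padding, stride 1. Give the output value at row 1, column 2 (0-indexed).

0

The receptive field on the input at this output position is [0 / 11 / 15]. Elementwise product with the kernel and sum: 0·-1.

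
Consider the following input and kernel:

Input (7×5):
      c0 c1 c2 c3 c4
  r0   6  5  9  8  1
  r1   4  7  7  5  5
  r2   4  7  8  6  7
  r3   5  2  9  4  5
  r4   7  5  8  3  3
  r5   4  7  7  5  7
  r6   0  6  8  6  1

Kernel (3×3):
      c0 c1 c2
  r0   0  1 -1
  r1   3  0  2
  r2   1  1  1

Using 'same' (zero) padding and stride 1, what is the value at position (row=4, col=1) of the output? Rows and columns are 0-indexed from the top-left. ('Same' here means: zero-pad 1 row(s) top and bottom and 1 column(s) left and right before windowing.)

The receptive field on the zero-padded input at this output position is [5 2 9 / 7 5 8 / 4 7 7]. Elementwise product with the kernel and sum: 2·1 + 9·-1 + 7·3 + 8·2 + 4·1 + 7·1 + 7·1.

48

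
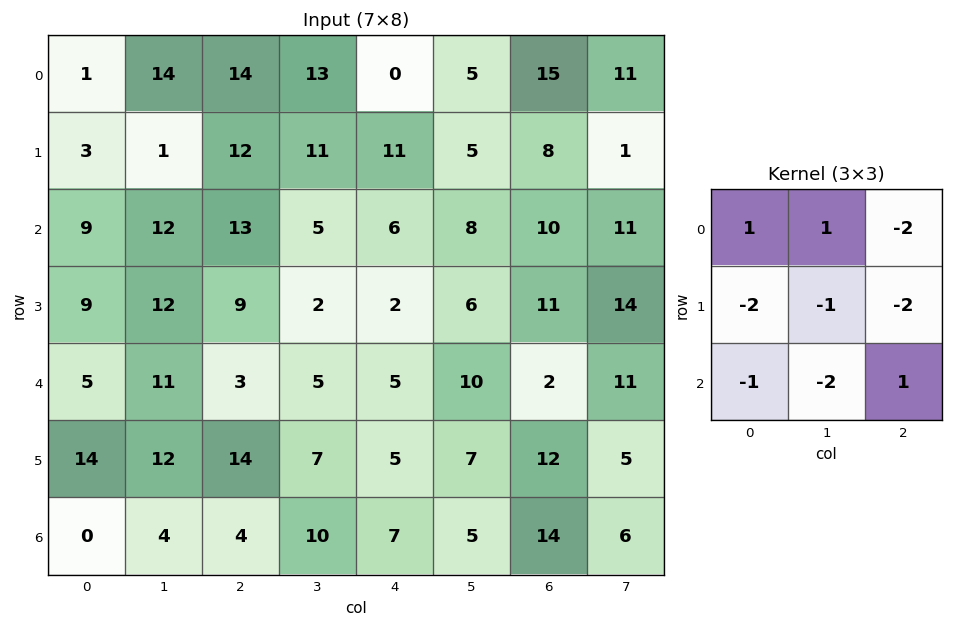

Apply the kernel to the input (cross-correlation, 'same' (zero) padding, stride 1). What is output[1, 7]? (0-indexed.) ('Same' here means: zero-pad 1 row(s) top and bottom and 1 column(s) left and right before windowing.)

-23

The receptive field on the zero-padded input at this output position is [15 11 0 / 8 1 0 / 10 11 0]. Elementwise product with the kernel and sum: 15·1 + 11·1 + 0·-2 + 8·-2 + 1·-1 + 0·-2 + 10·-1 + 11·-2 + 0·1.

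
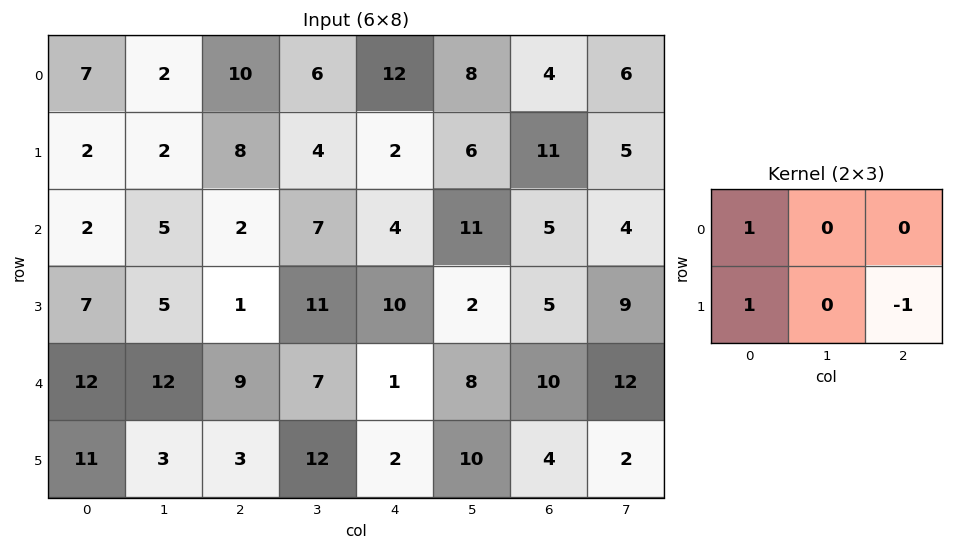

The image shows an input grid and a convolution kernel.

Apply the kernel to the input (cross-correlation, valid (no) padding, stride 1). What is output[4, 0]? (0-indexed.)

The receptive field on the input at this output position is [12 12 9 / 11 3 3]. Elementwise product with the kernel and sum: 12·1 + 11·1 + 3·-1.

20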